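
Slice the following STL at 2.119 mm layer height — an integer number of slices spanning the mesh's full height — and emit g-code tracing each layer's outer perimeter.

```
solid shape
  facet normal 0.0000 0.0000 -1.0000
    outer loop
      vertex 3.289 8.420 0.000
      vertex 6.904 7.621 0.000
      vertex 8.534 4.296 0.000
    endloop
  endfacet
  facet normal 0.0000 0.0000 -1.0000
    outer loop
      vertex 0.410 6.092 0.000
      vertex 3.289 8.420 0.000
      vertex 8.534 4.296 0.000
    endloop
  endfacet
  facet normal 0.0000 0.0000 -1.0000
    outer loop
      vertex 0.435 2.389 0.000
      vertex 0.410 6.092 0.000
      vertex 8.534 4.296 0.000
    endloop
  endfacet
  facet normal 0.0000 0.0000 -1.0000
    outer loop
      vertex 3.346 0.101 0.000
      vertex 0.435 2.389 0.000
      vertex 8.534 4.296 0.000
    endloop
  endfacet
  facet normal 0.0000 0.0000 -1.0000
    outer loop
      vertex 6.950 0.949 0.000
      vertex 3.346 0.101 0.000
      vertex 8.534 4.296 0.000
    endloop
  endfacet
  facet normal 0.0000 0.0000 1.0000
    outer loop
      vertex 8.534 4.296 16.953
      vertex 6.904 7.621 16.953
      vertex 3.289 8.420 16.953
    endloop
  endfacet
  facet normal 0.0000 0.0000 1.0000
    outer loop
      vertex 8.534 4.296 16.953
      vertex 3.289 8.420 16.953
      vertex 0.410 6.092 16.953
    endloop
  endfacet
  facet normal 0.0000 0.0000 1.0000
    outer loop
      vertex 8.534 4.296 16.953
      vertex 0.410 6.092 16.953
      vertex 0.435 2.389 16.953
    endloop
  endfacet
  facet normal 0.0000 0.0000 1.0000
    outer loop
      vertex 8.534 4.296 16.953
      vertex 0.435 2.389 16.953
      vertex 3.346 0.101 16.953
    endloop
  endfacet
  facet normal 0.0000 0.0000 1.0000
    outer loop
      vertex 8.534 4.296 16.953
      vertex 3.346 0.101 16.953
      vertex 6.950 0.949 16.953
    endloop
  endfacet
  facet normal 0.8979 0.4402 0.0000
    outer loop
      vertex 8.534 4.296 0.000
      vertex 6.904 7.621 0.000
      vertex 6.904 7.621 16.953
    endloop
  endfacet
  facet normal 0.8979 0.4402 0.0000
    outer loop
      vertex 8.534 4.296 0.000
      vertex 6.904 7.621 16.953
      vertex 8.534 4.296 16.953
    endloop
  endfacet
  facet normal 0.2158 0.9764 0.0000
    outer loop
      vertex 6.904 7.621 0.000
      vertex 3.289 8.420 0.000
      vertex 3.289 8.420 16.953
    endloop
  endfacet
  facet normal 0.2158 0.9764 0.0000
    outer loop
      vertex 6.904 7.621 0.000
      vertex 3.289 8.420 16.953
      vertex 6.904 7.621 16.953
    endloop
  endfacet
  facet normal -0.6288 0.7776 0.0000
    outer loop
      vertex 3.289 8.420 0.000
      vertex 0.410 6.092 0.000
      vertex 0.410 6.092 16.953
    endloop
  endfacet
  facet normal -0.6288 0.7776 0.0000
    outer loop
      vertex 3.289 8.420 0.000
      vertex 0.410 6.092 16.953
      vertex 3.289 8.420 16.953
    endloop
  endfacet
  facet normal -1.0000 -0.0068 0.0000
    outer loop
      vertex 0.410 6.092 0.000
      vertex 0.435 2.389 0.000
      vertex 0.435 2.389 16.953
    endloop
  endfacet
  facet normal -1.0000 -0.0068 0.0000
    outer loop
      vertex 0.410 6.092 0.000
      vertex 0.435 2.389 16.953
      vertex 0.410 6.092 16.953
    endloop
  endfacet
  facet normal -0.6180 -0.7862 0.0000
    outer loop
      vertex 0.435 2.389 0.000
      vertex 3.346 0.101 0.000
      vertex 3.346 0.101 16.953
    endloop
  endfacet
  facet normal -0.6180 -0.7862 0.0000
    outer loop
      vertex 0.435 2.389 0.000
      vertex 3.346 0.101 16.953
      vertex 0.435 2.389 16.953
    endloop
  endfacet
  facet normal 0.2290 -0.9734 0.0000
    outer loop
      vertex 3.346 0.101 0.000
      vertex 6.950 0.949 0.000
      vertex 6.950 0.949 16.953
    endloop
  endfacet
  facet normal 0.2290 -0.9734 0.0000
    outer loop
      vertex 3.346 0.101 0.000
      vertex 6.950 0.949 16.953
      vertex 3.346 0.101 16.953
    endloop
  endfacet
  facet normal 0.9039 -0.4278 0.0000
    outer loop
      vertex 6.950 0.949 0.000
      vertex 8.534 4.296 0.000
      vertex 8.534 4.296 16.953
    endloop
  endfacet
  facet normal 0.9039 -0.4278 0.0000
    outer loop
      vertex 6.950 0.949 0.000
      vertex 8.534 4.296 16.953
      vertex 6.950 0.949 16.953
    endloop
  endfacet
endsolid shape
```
; perimeter-only toolpath
G21 ; units = mm
G90 ; absolute positioning
G28 ; home
; layer 1
G0 Z2.119
G0 X8.534 Y4.296
G1 X6.904 Y7.621
G1 X3.289 Y8.420
G1 X0.410 Y6.092
G1 X0.435 Y2.389
G1 X3.346 Y0.101
G1 X6.950 Y0.949
G1 X8.534 Y4.296
; layer 2
G0 Z4.238
G0 X8.534 Y4.296
G1 X6.904 Y7.621
G1 X3.289 Y8.420
G1 X0.410 Y6.092
G1 X0.435 Y2.389
G1 X3.346 Y0.101
G1 X6.950 Y0.949
G1 X8.534 Y4.296
; layer 3
G0 Z6.357
G0 X8.534 Y4.296
G1 X6.904 Y7.621
G1 X3.289 Y8.420
G1 X0.410 Y6.092
G1 X0.435 Y2.389
G1 X3.346 Y0.101
G1 X6.950 Y0.949
G1 X8.534 Y4.296
; layer 4
G0 Z8.476
G0 X8.534 Y4.296
G1 X6.904 Y7.621
G1 X3.289 Y8.420
G1 X0.410 Y6.092
G1 X0.435 Y2.389
G1 X3.346 Y0.101
G1 X6.950 Y0.949
G1 X8.534 Y4.296
; layer 5
G0 Z10.596
G0 X8.534 Y4.296
G1 X6.904 Y7.621
G1 X3.289 Y8.420
G1 X0.410 Y6.092
G1 X0.435 Y2.389
G1 X3.346 Y0.101
G1 X6.950 Y0.949
G1 X8.534 Y4.296
; layer 6
G0 Z12.715
G0 X8.534 Y4.296
G1 X6.904 Y7.621
G1 X3.289 Y8.420
G1 X0.410 Y6.092
G1 X0.435 Y2.389
G1 X3.346 Y0.101
G1 X6.950 Y0.949
G1 X8.534 Y4.296
; layer 7
G0 Z14.834
G0 X8.534 Y4.296
G1 X6.904 Y7.621
G1 X3.289 Y8.420
G1 X0.410 Y6.092
G1 X0.435 Y2.389
G1 X3.346 Y0.101
G1 X6.950 Y0.949
G1 X8.534 Y4.296
; layer 8
G0 Z16.953
G0 X8.534 Y4.296
G1 X6.904 Y7.621
G1 X3.289 Y8.420
G1 X0.410 Y6.092
G1 X0.435 Y2.389
G1 X3.346 Y0.101
G1 X6.950 Y0.949
G1 X8.534 Y4.296
M2 ; end

The solid is a regular 7-sided prism (a cylinder approximated with 7 flat sides), circumscribed radius ≈ 4.27 mm, height ≈ 17 mm. Slicing at Δz = 2.119 mm — 8 equal slices spanning the solid's height, so layer i sits at z = i·h/8 — gives 8 non-empty perimeters. Each is a 7-segment closed polygon; G0 lifts to the layer z and rapids to the start vertex, then G1 traces the edges.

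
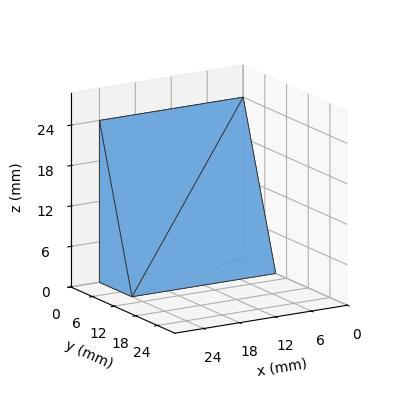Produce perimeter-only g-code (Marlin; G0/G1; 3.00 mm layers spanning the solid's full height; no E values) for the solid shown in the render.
Reading the render: the shape is a wedge (ramp): 24 × 9 mm base, rising to 24 mm along the y=0 edge and sloping linearly to z=0 at y=9 (dimensions read to the nearest mm from the axis ticks). For the g-code, the solid's height is divided into equal slices at the stated Δz and each level perimeter traced with G1 moves after a G0 lift.

; perimeter-only toolpath
G21 ; units = mm
G90 ; absolute positioning
G28 ; home
; layer 1
G0 Z3.00
G0 X0.00 Y0.00
G1 X24.00 Y0.00
G1 X24.00 Y7.88
G1 X0.00 Y7.88
G1 X0.00 Y0.00
; layer 2
G0 Z6.00
G0 X0.00 Y0.00
G1 X24.00 Y0.00
G1 X24.00 Y6.75
G1 X0.00 Y6.75
G1 X0.00 Y0.00
; layer 3
G0 Z9.00
G0 X0.00 Y0.00
G1 X24.00 Y0.00
G1 X24.00 Y5.62
G1 X0.00 Y5.62
G1 X0.00 Y0.00
; layer 4
G0 Z12.00
G0 X0.00 Y0.00
G1 X24.00 Y0.00
G1 X24.00 Y4.50
G1 X0.00 Y4.50
G1 X0.00 Y0.00
; layer 5
G0 Z15.00
G0 X0.00 Y0.00
G1 X24.00 Y0.00
G1 X24.00 Y3.38
G1 X0.00 Y3.38
G1 X0.00 Y0.00
; layer 6
G0 Z18.00
G0 X0.00 Y0.00
G1 X24.00 Y0.00
G1 X24.00 Y2.25
G1 X0.00 Y2.25
G1 X0.00 Y0.00
; layer 7
G0 Z21.00
G0 X0.00 Y0.00
G1 X24.00 Y0.00
G1 X24.00 Y1.12
G1 X0.00 Y1.12
G1 X0.00 Y0.00
M2 ; end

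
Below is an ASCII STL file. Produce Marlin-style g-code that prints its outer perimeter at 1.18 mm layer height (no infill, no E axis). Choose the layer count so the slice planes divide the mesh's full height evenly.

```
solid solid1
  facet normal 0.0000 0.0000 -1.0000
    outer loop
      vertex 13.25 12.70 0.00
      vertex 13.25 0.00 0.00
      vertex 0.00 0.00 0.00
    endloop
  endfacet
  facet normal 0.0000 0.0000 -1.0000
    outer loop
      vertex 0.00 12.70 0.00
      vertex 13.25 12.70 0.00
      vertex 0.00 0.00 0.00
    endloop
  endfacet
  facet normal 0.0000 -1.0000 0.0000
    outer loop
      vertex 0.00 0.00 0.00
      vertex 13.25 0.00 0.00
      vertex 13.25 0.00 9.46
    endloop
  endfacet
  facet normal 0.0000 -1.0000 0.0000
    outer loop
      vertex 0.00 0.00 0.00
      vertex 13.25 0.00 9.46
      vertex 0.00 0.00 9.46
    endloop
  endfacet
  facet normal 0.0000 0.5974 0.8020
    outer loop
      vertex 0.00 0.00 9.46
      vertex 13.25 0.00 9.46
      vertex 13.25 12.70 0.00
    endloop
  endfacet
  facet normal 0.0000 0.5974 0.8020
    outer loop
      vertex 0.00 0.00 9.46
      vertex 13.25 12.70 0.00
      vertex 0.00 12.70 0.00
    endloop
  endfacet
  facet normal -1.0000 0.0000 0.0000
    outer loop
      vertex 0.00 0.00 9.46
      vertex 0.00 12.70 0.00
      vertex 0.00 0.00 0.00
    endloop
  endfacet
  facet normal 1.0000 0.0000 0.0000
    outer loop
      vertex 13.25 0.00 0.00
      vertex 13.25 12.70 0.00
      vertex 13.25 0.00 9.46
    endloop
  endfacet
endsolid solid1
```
; perimeter-only toolpath
G21 ; units = mm
G90 ; absolute positioning
G28 ; home
; layer 1
G0 Z1.18
G0 X0.00 Y0.00
G1 X13.25 Y0.00
G1 X13.25 Y11.11
G1 X0.00 Y11.11
G1 X0.00 Y0.00
; layer 2
G0 Z2.37
G0 X0.00 Y0.00
G1 X13.25 Y0.00
G1 X13.25 Y9.52
G1 X0.00 Y9.52
G1 X0.00 Y0.00
; layer 3
G0 Z3.55
G0 X0.00 Y0.00
G1 X13.25 Y0.00
G1 X13.25 Y7.94
G1 X0.00 Y7.94
G1 X0.00 Y0.00
; layer 4
G0 Z4.73
G0 X0.00 Y0.00
G1 X13.25 Y0.00
G1 X13.25 Y6.35
G1 X0.00 Y6.35
G1 X0.00 Y0.00
; layer 5
G0 Z5.91
G0 X0.00 Y0.00
G1 X13.25 Y0.00
G1 X13.25 Y4.76
G1 X0.00 Y4.76
G1 X0.00 Y0.00
; layer 6
G0 Z7.10
G0 X0.00 Y0.00
G1 X13.25 Y0.00
G1 X13.25 Y3.17
G1 X0.00 Y3.17
G1 X0.00 Y0.00
; layer 7
G0 Z8.28
G0 X0.00 Y0.00
G1 X13.25 Y0.00
G1 X13.25 Y1.59
G1 X0.00 Y1.59
G1 X0.00 Y0.00
M2 ; end

The solid is a wedge (ramp): 13.2 × 12.7 mm base, rising to 9.46 mm along the y=0 edge and sloping linearly to z=0 at y=12.7. Slicing at Δz = 1.18 mm — 8 equal slices spanning the solid's height, so layer i sits at z = i·h/8 — gives 7 non-empty perimeters. Each is a 4-segment closed polygon; G0 lifts to the layer z and rapids to the start vertex, then G1 traces the edges. The cross-section shrinks linearly with z (the slice at the apex is degenerate and omitted).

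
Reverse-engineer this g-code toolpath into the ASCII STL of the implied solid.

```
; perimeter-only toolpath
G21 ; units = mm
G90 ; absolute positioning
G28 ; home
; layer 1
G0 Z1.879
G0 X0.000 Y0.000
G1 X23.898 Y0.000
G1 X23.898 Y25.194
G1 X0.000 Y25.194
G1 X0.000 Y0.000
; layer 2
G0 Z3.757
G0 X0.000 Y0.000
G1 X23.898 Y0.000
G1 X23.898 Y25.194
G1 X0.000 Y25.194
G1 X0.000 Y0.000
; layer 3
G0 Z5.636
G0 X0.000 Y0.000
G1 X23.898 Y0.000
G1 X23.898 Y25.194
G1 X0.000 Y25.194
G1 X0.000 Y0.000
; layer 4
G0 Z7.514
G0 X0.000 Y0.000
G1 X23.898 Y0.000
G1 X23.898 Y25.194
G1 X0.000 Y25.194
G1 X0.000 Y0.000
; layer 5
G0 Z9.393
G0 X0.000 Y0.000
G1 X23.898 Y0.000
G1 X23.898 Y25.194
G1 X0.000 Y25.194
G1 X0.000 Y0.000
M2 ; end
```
solid part
  facet normal 0.0000 0.0000 -1.0000
    outer loop
      vertex 23.898 25.194 0.000
      vertex 23.898 0.000 0.000
      vertex 0.000 0.000 0.000
    endloop
  endfacet
  facet normal 0.0000 0.0000 -1.0000
    outer loop
      vertex 0.000 25.194 0.000
      vertex 23.898 25.194 0.000
      vertex 0.000 0.000 0.000
    endloop
  endfacet
  facet normal 0.0000 0.0000 1.0000
    outer loop
      vertex 0.000 0.000 9.393
      vertex 23.898 0.000 9.393
      vertex 23.898 25.194 9.393
    endloop
  endfacet
  facet normal 0.0000 0.0000 1.0000
    outer loop
      vertex 0.000 0.000 9.393
      vertex 23.898 25.194 9.393
      vertex 0.000 25.194 9.393
    endloop
  endfacet
  facet normal 0.0000 -1.0000 0.0000
    outer loop
      vertex 0.000 0.000 0.000
      vertex 23.898 0.000 0.000
      vertex 23.898 0.000 9.393
    endloop
  endfacet
  facet normal 0.0000 -1.0000 0.0000
    outer loop
      vertex 0.000 0.000 0.000
      vertex 23.898 0.000 9.393
      vertex 0.000 0.000 9.393
    endloop
  endfacet
  facet normal 0.0000 1.0000 0.0000
    outer loop
      vertex 23.898 25.194 9.393
      vertex 23.898 25.194 0.000
      vertex 0.000 25.194 0.000
    endloop
  endfacet
  facet normal 0.0000 1.0000 0.0000
    outer loop
      vertex 0.000 25.194 9.393
      vertex 23.898 25.194 9.393
      vertex 0.000 25.194 0.000
    endloop
  endfacet
  facet normal -1.0000 0.0000 0.0000
    outer loop
      vertex 0.000 25.194 9.393
      vertex 0.000 25.194 0.000
      vertex 0.000 0.000 0.000
    endloop
  endfacet
  facet normal -1.0000 0.0000 0.0000
    outer loop
      vertex 0.000 0.000 9.393
      vertex 0.000 25.194 9.393
      vertex 0.000 0.000 0.000
    endloop
  endfacet
  facet normal 1.0000 0.0000 0.0000
    outer loop
      vertex 23.898 0.000 0.000
      vertex 23.898 25.194 0.000
      vertex 23.898 25.194 9.393
    endloop
  endfacet
  facet normal 1.0000 0.0000 0.0000
    outer loop
      vertex 23.898 0.000 0.000
      vertex 23.898 25.194 9.393
      vertex 23.898 0.000 9.393
    endloop
  endfacet
endsolid part

The G0 Z moves step by Δz≈1.879 mm. Every layer's G1 loop is the same polygon, so the solid is a straight extrusion of it from z=0 to z≈9.39. Closing with flat bottom and top caps and triangulating gives 12 facets — a rectangular box, roughly 23.9 × 25.2 mm footprint and 9.39 mm tall.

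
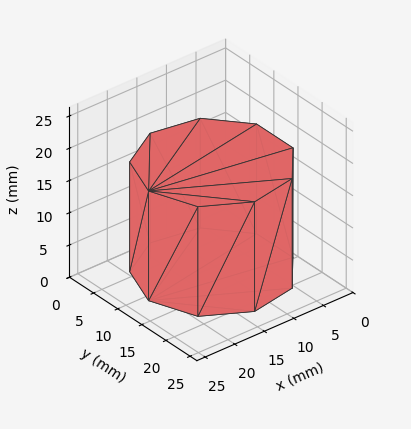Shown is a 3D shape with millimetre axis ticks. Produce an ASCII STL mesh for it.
Reading the render: the shape is a regular 9-sided prism (a cylinder approximated with 9 flat sides), circumscribed radius ≈ 11 mm, height ≈ 17 mm (dimensions read to the nearest mm from the axis ticks). For the STL, each face is triangulated and given an outward normal.

solid part
  facet normal 0.0000 0.0000 -1.0000
    outer loop
      vertex 12.910 21.833 0.000
      vertex 19.426 18.071 0.000
      vertex 22.000 11.000 0.000
    endloop
  endfacet
  facet normal 0.0000 0.0000 -1.0000
    outer loop
      vertex 5.500 20.526 0.000
      vertex 12.910 21.833 0.000
      vertex 22.000 11.000 0.000
    endloop
  endfacet
  facet normal 0.0000 0.0000 -1.0000
    outer loop
      vertex 0.663 14.762 0.000
      vertex 5.500 20.526 0.000
      vertex 22.000 11.000 0.000
    endloop
  endfacet
  facet normal 0.0000 0.0000 -1.0000
    outer loop
      vertex 0.663 7.238 0.000
      vertex 0.663 14.762 0.000
      vertex 22.000 11.000 0.000
    endloop
  endfacet
  facet normal 0.0000 0.0000 -1.0000
    outer loop
      vertex 5.500 1.474 0.000
      vertex 0.663 7.238 0.000
      vertex 22.000 11.000 0.000
    endloop
  endfacet
  facet normal 0.0000 0.0000 -1.0000
    outer loop
      vertex 12.910 0.167 0.000
      vertex 5.500 1.474 0.000
      vertex 22.000 11.000 0.000
    endloop
  endfacet
  facet normal 0.0000 0.0000 -1.0000
    outer loop
      vertex 19.426 3.929 0.000
      vertex 12.910 0.167 0.000
      vertex 22.000 11.000 0.000
    endloop
  endfacet
  facet normal 0.0000 0.0000 1.0000
    outer loop
      vertex 22.000 11.000 17.000
      vertex 19.426 18.071 17.000
      vertex 12.910 21.833 17.000
    endloop
  endfacet
  facet normal 0.0000 0.0000 1.0000
    outer loop
      vertex 22.000 11.000 17.000
      vertex 12.910 21.833 17.000
      vertex 5.500 20.526 17.000
    endloop
  endfacet
  facet normal 0.0000 0.0000 1.0000
    outer loop
      vertex 22.000 11.000 17.000
      vertex 5.500 20.526 17.000
      vertex 0.663 14.762 17.000
    endloop
  endfacet
  facet normal 0.0000 0.0000 1.0000
    outer loop
      vertex 22.000 11.000 17.000
      vertex 0.663 14.762 17.000
      vertex 0.663 7.238 17.000
    endloop
  endfacet
  facet normal 0.0000 0.0000 1.0000
    outer loop
      vertex 22.000 11.000 17.000
      vertex 0.663 7.238 17.000
      vertex 5.500 1.474 17.000
    endloop
  endfacet
  facet normal 0.0000 0.0000 1.0000
    outer loop
      vertex 22.000 11.000 17.000
      vertex 5.500 1.474 17.000
      vertex 12.910 0.167 17.000
    endloop
  endfacet
  facet normal 0.0000 0.0000 1.0000
    outer loop
      vertex 22.000 11.000 17.000
      vertex 12.910 0.167 17.000
      vertex 19.426 3.929 17.000
    endloop
  endfacet
  facet normal 0.9397 0.3421 0.0000
    outer loop
      vertex 22.000 11.000 0.000
      vertex 19.426 18.071 0.000
      vertex 19.426 18.071 17.000
    endloop
  endfacet
  facet normal 0.9397 0.3421 0.0000
    outer loop
      vertex 22.000 11.000 0.000
      vertex 19.426 18.071 17.000
      vertex 22.000 11.000 17.000
    endloop
  endfacet
  facet normal 0.5000 0.8660 0.0000
    outer loop
      vertex 19.426 18.071 0.000
      vertex 12.910 21.833 0.000
      vertex 12.910 21.833 17.000
    endloop
  endfacet
  facet normal 0.5000 0.8660 0.0000
    outer loop
      vertex 19.426 18.071 0.000
      vertex 12.910 21.833 17.000
      vertex 19.426 18.071 17.000
    endloop
  endfacet
  facet normal -0.1737 0.9848 0.0000
    outer loop
      vertex 12.910 21.833 0.000
      vertex 5.500 20.526 0.000
      vertex 5.500 20.526 17.000
    endloop
  endfacet
  facet normal -0.1737 0.9848 0.0000
    outer loop
      vertex 12.910 21.833 0.000
      vertex 5.500 20.526 17.000
      vertex 12.910 21.833 17.000
    endloop
  endfacet
  facet normal -0.7660 0.6428 0.0000
    outer loop
      vertex 5.500 20.526 0.000
      vertex 0.663 14.762 0.000
      vertex 0.663 14.762 17.000
    endloop
  endfacet
  facet normal -0.7660 0.6428 0.0000
    outer loop
      vertex 5.500 20.526 0.000
      vertex 0.663 14.762 17.000
      vertex 5.500 20.526 17.000
    endloop
  endfacet
  facet normal -1.0000 0.0000 0.0000
    outer loop
      vertex 0.663 14.762 0.000
      vertex 0.663 7.238 0.000
      vertex 0.663 7.238 17.000
    endloop
  endfacet
  facet normal -1.0000 0.0000 0.0000
    outer loop
      vertex 0.663 14.762 0.000
      vertex 0.663 7.238 17.000
      vertex 0.663 14.762 17.000
    endloop
  endfacet
  facet normal -0.7660 -0.6428 0.0000
    outer loop
      vertex 0.663 7.238 0.000
      vertex 5.500 1.474 0.000
      vertex 5.500 1.474 17.000
    endloop
  endfacet
  facet normal -0.7660 -0.6428 0.0000
    outer loop
      vertex 0.663 7.238 0.000
      vertex 5.500 1.474 17.000
      vertex 0.663 7.238 17.000
    endloop
  endfacet
  facet normal -0.1737 -0.9848 0.0000
    outer loop
      vertex 5.500 1.474 0.000
      vertex 12.910 0.167 0.000
      vertex 12.910 0.167 17.000
    endloop
  endfacet
  facet normal -0.1737 -0.9848 0.0000
    outer loop
      vertex 5.500 1.474 0.000
      vertex 12.910 0.167 17.000
      vertex 5.500 1.474 17.000
    endloop
  endfacet
  facet normal 0.5000 -0.8660 0.0000
    outer loop
      vertex 12.910 0.167 0.000
      vertex 19.426 3.929 0.000
      vertex 19.426 3.929 17.000
    endloop
  endfacet
  facet normal 0.5000 -0.8660 0.0000
    outer loop
      vertex 12.910 0.167 0.000
      vertex 19.426 3.929 17.000
      vertex 12.910 0.167 17.000
    endloop
  endfacet
  facet normal 0.9397 -0.3421 0.0000
    outer loop
      vertex 19.426 3.929 0.000
      vertex 22.000 11.000 0.000
      vertex 22.000 11.000 17.000
    endloop
  endfacet
  facet normal 0.9397 -0.3421 0.0000
    outer loop
      vertex 19.426 3.929 0.000
      vertex 22.000 11.000 17.000
      vertex 19.426 3.929 17.000
    endloop
  endfacet
endsolid part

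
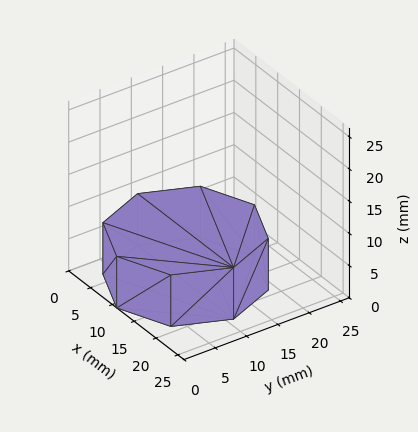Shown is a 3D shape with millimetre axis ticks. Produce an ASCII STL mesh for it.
Reading the render: the shape is a regular 8-sided prism (a cylinder approximated with 8 flat sides), circumscribed radius ≈ 11 mm, height ≈ 8 mm (dimensions read to the nearest mm from the axis ticks). For the STL, each face is triangulated and given an outward normal.

solid part
  facet normal 0.0000 0.0000 -1.0000
    outer loop
      vertex 11.00 22.00 0.00
      vertex 18.78 18.78 0.00
      vertex 22.00 11.00 0.00
    endloop
  endfacet
  facet normal 0.0000 0.0000 -1.0000
    outer loop
      vertex 3.22 18.78 0.00
      vertex 11.00 22.00 0.00
      vertex 22.00 11.00 0.00
    endloop
  endfacet
  facet normal 0.0000 0.0000 -1.0000
    outer loop
      vertex 0.00 11.00 0.00
      vertex 3.22 18.78 0.00
      vertex 22.00 11.00 0.00
    endloop
  endfacet
  facet normal 0.0000 0.0000 -1.0000
    outer loop
      vertex 3.22 3.22 0.00
      vertex 0.00 11.00 0.00
      vertex 22.00 11.00 0.00
    endloop
  endfacet
  facet normal 0.0000 0.0000 -1.0000
    outer loop
      vertex 11.00 0.00 0.00
      vertex 3.22 3.22 0.00
      vertex 22.00 11.00 0.00
    endloop
  endfacet
  facet normal 0.0000 0.0000 -1.0000
    outer loop
      vertex 18.78 3.22 0.00
      vertex 11.00 0.00 0.00
      vertex 22.00 11.00 0.00
    endloop
  endfacet
  facet normal 0.0000 0.0000 1.0000
    outer loop
      vertex 22.00 11.00 8.00
      vertex 18.78 18.78 8.00
      vertex 11.00 22.00 8.00
    endloop
  endfacet
  facet normal 0.0000 0.0000 1.0000
    outer loop
      vertex 22.00 11.00 8.00
      vertex 11.00 22.00 8.00
      vertex 3.22 18.78 8.00
    endloop
  endfacet
  facet normal 0.0000 0.0000 1.0000
    outer loop
      vertex 22.00 11.00 8.00
      vertex 3.22 18.78 8.00
      vertex 0.00 11.00 8.00
    endloop
  endfacet
  facet normal 0.0000 0.0000 1.0000
    outer loop
      vertex 22.00 11.00 8.00
      vertex 0.00 11.00 8.00
      vertex 3.22 3.22 8.00
    endloop
  endfacet
  facet normal 0.0000 0.0000 1.0000
    outer loop
      vertex 22.00 11.00 8.00
      vertex 3.22 3.22 8.00
      vertex 11.00 0.00 8.00
    endloop
  endfacet
  facet normal 0.0000 0.0000 1.0000
    outer loop
      vertex 22.00 11.00 8.00
      vertex 11.00 0.00 8.00
      vertex 18.78 3.22 8.00
    endloop
  endfacet
  facet normal 0.9240 0.3824 0.0000
    outer loop
      vertex 22.00 11.00 0.00
      vertex 18.78 18.78 0.00
      vertex 18.78 18.78 8.00
    endloop
  endfacet
  facet normal 0.9240 0.3824 0.0000
    outer loop
      vertex 22.00 11.00 0.00
      vertex 18.78 18.78 8.00
      vertex 22.00 11.00 8.00
    endloop
  endfacet
  facet normal 0.3824 0.9240 0.0000
    outer loop
      vertex 18.78 18.78 0.00
      vertex 11.00 22.00 0.00
      vertex 11.00 22.00 8.00
    endloop
  endfacet
  facet normal 0.3824 0.9240 0.0000
    outer loop
      vertex 18.78 18.78 0.00
      vertex 11.00 22.00 8.00
      vertex 18.78 18.78 8.00
    endloop
  endfacet
  facet normal -0.3824 0.9240 0.0000
    outer loop
      vertex 11.00 22.00 0.00
      vertex 3.22 18.78 0.00
      vertex 3.22 18.78 8.00
    endloop
  endfacet
  facet normal -0.3824 0.9240 0.0000
    outer loop
      vertex 11.00 22.00 0.00
      vertex 3.22 18.78 8.00
      vertex 11.00 22.00 8.00
    endloop
  endfacet
  facet normal -0.9240 0.3824 0.0000
    outer loop
      vertex 3.22 18.78 0.00
      vertex 0.00 11.00 0.00
      vertex 0.00 11.00 8.00
    endloop
  endfacet
  facet normal -0.9240 0.3824 0.0000
    outer loop
      vertex 3.22 18.78 0.00
      vertex 0.00 11.00 8.00
      vertex 3.22 18.78 8.00
    endloop
  endfacet
  facet normal -0.9240 -0.3824 0.0000
    outer loop
      vertex 0.00 11.00 0.00
      vertex 3.22 3.22 0.00
      vertex 3.22 3.22 8.00
    endloop
  endfacet
  facet normal -0.9240 -0.3824 0.0000
    outer loop
      vertex 0.00 11.00 0.00
      vertex 3.22 3.22 8.00
      vertex 0.00 11.00 8.00
    endloop
  endfacet
  facet normal -0.3824 -0.9240 0.0000
    outer loop
      vertex 3.22 3.22 0.00
      vertex 11.00 0.00 0.00
      vertex 11.00 0.00 8.00
    endloop
  endfacet
  facet normal -0.3824 -0.9240 0.0000
    outer loop
      vertex 3.22 3.22 0.00
      vertex 11.00 0.00 8.00
      vertex 3.22 3.22 8.00
    endloop
  endfacet
  facet normal 0.3824 -0.9240 0.0000
    outer loop
      vertex 11.00 0.00 0.00
      vertex 18.78 3.22 0.00
      vertex 18.78 3.22 8.00
    endloop
  endfacet
  facet normal 0.3824 -0.9240 0.0000
    outer loop
      vertex 11.00 0.00 0.00
      vertex 18.78 3.22 8.00
      vertex 11.00 0.00 8.00
    endloop
  endfacet
  facet normal 0.9240 -0.3824 0.0000
    outer loop
      vertex 18.78 3.22 0.00
      vertex 22.00 11.00 0.00
      vertex 22.00 11.00 8.00
    endloop
  endfacet
  facet normal 0.9240 -0.3824 0.0000
    outer loop
      vertex 18.78 3.22 0.00
      vertex 22.00 11.00 8.00
      vertex 18.78 3.22 8.00
    endloop
  endfacet
endsolid part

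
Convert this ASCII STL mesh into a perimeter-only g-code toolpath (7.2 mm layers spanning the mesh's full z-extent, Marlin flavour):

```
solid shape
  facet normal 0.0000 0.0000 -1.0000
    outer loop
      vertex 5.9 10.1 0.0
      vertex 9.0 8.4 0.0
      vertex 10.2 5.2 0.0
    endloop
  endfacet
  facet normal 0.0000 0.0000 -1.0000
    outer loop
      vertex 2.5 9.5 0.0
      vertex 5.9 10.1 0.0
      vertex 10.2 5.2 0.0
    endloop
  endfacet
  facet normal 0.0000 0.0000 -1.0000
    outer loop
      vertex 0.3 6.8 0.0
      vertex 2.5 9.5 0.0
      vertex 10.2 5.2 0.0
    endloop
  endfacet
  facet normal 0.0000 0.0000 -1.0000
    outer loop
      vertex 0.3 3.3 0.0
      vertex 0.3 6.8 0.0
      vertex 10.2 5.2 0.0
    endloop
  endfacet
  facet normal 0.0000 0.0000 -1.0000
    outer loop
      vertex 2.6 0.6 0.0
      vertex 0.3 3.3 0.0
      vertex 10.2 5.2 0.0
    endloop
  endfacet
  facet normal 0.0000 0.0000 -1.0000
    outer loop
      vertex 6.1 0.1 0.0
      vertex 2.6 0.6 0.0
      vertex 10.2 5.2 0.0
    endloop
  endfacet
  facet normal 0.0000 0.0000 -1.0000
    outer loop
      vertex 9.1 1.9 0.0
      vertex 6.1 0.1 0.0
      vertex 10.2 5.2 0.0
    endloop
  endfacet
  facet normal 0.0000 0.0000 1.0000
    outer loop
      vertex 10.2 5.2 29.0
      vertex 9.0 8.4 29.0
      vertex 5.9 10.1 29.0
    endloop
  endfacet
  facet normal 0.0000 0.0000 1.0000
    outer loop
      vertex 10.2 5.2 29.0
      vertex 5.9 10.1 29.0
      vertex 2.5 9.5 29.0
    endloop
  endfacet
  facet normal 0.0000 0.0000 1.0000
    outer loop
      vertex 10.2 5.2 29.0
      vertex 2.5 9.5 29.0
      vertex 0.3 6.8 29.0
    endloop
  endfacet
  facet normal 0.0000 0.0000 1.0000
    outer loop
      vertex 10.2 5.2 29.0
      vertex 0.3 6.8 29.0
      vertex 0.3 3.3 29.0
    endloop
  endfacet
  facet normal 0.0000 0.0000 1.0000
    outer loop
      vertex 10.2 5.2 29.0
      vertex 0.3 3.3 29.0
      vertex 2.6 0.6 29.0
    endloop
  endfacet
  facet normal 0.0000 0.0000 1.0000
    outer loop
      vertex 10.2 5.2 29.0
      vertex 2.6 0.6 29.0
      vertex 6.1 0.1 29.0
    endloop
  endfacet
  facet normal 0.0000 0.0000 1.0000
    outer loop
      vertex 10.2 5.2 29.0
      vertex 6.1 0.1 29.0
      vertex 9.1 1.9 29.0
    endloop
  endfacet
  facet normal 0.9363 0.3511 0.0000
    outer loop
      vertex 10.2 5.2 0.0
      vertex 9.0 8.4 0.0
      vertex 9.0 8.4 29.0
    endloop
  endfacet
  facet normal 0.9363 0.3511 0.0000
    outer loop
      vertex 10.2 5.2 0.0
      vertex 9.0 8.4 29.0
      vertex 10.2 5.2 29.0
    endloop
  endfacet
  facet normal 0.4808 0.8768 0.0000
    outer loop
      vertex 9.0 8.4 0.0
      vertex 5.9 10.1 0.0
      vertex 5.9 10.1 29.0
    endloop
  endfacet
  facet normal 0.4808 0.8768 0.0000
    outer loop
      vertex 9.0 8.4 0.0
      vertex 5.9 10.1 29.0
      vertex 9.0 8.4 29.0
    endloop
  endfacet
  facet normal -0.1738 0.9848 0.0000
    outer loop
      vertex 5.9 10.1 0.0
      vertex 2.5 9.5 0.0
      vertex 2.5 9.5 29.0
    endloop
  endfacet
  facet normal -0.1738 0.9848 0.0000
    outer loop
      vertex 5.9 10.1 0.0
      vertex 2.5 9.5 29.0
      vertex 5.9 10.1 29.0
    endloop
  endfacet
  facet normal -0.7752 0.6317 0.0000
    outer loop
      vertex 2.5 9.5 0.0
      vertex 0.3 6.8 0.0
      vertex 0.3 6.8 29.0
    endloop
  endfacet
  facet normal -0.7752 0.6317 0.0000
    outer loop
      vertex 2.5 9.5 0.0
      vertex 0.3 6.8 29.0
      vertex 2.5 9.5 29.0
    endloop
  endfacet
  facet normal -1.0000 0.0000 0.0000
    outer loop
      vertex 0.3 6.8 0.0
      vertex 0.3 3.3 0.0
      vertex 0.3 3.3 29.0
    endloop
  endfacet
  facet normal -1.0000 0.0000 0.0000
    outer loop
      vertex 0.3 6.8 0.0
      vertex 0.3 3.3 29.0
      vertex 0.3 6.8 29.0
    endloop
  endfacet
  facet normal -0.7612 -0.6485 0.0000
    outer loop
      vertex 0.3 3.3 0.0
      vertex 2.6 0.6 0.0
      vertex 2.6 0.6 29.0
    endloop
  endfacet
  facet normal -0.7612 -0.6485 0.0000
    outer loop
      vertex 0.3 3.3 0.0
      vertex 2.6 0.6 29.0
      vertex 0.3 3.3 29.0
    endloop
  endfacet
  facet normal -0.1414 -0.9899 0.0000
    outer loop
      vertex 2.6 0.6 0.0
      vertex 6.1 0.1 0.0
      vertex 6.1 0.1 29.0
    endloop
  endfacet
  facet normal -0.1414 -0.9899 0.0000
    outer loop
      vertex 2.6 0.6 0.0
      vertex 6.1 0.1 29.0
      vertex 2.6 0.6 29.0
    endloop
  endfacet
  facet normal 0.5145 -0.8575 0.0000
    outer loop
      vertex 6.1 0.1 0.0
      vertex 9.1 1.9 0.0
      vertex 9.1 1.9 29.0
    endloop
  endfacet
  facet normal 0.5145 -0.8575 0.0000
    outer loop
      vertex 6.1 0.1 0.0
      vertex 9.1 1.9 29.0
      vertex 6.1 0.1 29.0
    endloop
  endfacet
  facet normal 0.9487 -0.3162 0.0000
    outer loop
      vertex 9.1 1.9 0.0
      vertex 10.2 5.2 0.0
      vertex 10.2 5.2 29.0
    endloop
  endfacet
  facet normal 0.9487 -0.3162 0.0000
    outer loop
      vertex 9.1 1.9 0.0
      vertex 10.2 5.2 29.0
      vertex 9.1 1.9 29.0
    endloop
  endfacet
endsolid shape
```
; perimeter-only toolpath
G21 ; units = mm
G90 ; absolute positioning
G28 ; home
; layer 1
G0 Z7.2
G0 X10.2 Y5.2
G1 X9.0 Y8.4
G1 X5.9 Y10.1
G1 X2.5 Y9.5
G1 X0.3 Y6.8
G1 X0.3 Y3.3
G1 X2.6 Y0.6
G1 X6.1 Y0.1
G1 X9.1 Y1.9
G1 X10.2 Y5.2
; layer 2
G0 Z14.5
G0 X10.2 Y5.2
G1 X9.0 Y8.4
G1 X5.9 Y10.1
G1 X2.5 Y9.5
G1 X0.3 Y6.8
G1 X0.3 Y3.3
G1 X2.6 Y0.6
G1 X6.1 Y0.1
G1 X9.1 Y1.9
G1 X10.2 Y5.2
; layer 3
G0 Z21.8
G0 X10.2 Y5.2
G1 X9.0 Y8.4
G1 X5.9 Y10.1
G1 X2.5 Y9.5
G1 X0.3 Y6.8
G1 X0.3 Y3.3
G1 X2.6 Y0.6
G1 X6.1 Y0.1
G1 X9.1 Y1.9
G1 X10.2 Y5.2
; layer 4
G0 Z29.0
G0 X10.2 Y5.2
G1 X9.0 Y8.4
G1 X5.9 Y10.1
G1 X2.5 Y9.5
G1 X0.3 Y6.8
G1 X0.3 Y3.3
G1 X2.6 Y0.6
G1 X6.1 Y0.1
G1 X9.1 Y1.9
G1 X10.2 Y5.2
M2 ; end

The solid is a regular 9-sided prism (a cylinder approximated with 9 flat sides), circumscribed radius ≈ 5.1 mm, height ≈ 29 mm. Slicing at Δz = 7.2 mm — 4 equal slices spanning the solid's height, so layer i sits at z = i·h/4 — gives 4 non-empty perimeters. Each is a 9-segment closed polygon; G0 lifts to the layer z and rapids to the start vertex, then G1 traces the edges.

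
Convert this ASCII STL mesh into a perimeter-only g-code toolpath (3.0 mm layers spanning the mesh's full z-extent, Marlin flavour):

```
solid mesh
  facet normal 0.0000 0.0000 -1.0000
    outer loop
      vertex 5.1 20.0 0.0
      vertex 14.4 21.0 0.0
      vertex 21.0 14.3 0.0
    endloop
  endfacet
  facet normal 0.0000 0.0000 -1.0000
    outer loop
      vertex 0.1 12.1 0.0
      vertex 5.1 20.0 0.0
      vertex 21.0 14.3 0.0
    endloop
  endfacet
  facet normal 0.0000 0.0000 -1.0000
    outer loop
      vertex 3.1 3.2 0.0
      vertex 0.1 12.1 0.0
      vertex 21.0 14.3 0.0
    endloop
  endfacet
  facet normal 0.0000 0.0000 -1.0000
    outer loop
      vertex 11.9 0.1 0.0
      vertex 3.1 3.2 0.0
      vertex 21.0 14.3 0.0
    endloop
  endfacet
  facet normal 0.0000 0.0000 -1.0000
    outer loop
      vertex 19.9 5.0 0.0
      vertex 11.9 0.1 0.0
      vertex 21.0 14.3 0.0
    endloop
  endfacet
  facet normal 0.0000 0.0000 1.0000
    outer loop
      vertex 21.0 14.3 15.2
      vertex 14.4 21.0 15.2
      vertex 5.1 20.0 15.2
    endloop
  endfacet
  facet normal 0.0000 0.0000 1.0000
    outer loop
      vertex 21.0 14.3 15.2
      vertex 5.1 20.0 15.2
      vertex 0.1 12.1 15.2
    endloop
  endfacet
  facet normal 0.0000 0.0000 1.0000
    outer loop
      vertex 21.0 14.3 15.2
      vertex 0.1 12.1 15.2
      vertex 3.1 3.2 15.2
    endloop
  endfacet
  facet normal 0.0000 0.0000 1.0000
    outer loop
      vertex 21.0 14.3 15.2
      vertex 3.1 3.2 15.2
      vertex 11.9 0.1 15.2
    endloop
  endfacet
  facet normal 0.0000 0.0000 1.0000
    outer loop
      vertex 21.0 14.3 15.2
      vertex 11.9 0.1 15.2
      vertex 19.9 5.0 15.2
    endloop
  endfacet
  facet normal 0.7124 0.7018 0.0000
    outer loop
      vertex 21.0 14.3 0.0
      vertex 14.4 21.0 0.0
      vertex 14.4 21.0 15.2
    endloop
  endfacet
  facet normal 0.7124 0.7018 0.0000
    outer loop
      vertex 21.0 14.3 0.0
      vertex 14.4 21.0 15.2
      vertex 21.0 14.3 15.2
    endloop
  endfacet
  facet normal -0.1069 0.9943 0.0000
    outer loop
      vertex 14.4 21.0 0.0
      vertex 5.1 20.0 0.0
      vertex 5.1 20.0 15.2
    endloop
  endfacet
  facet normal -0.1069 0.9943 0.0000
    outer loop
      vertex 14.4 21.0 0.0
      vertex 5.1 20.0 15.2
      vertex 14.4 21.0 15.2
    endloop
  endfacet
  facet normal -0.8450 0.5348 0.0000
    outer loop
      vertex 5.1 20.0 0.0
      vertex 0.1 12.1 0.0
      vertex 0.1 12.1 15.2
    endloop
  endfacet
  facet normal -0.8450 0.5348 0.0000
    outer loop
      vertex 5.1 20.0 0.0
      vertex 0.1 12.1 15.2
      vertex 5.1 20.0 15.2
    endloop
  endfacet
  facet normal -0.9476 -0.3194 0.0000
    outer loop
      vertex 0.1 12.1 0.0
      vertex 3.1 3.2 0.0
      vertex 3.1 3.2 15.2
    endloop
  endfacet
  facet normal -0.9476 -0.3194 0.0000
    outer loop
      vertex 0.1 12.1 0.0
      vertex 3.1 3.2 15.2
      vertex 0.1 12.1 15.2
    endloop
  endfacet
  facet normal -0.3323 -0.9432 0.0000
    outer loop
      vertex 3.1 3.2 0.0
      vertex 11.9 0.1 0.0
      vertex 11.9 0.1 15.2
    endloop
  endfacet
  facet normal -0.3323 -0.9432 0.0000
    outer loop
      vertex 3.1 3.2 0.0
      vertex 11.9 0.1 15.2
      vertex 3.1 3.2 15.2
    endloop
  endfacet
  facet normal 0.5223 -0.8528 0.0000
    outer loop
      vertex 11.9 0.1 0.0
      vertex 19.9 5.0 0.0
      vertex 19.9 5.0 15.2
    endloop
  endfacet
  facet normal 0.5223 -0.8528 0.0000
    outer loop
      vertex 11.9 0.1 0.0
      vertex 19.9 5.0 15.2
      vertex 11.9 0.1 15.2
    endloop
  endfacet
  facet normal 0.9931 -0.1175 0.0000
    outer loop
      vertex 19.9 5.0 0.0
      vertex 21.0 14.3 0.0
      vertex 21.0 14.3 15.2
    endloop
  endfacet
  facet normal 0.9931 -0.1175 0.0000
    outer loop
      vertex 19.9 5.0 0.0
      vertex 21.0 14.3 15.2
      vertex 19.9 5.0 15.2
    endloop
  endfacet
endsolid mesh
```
; perimeter-only toolpath
G21 ; units = mm
G90 ; absolute positioning
G28 ; home
; layer 1
G0 Z3.0
G0 X21.0 Y14.3
G1 X14.4 Y21.0
G1 X5.1 Y20.0
G1 X0.1 Y12.1
G1 X3.1 Y3.2
G1 X11.9 Y0.1
G1 X19.9 Y5.0
G1 X21.0 Y14.3
; layer 2
G0 Z6.1
G0 X21.0 Y14.3
G1 X14.4 Y21.0
G1 X5.1 Y20.0
G1 X0.1 Y12.1
G1 X3.1 Y3.2
G1 X11.9 Y0.1
G1 X19.9 Y5.0
G1 X21.0 Y14.3
; layer 3
G0 Z9.1
G0 X21.0 Y14.3
G1 X14.4 Y21.0
G1 X5.1 Y20.0
G1 X0.1 Y12.1
G1 X3.1 Y3.2
G1 X11.9 Y0.1
G1 X19.9 Y5.0
G1 X21.0 Y14.3
; layer 4
G0 Z12.2
G0 X21.0 Y14.3
G1 X14.4 Y21.0
G1 X5.1 Y20.0
G1 X0.1 Y12.1
G1 X3.1 Y3.2
G1 X11.9 Y0.1
G1 X19.9 Y5.0
G1 X21.0 Y14.3
; layer 5
G0 Z15.2
G0 X21.0 Y14.3
G1 X14.4 Y21.0
G1 X5.1 Y20.0
G1 X0.1 Y12.1
G1 X3.1 Y3.2
G1 X11.9 Y0.1
G1 X19.9 Y5.0
G1 X21.0 Y14.3
M2 ; end

The solid is a regular 7-sided prism (a cylinder approximated with 7 flat sides), circumscribed radius ≈ 10.8 mm, height ≈ 15.2 mm. Slicing at Δz = 3.0 mm — 5 equal slices spanning the solid's height, so layer i sits at z = i·h/5 — gives 5 non-empty perimeters. Each is a 7-segment closed polygon; G0 lifts to the layer z and rapids to the start vertex, then G1 traces the edges.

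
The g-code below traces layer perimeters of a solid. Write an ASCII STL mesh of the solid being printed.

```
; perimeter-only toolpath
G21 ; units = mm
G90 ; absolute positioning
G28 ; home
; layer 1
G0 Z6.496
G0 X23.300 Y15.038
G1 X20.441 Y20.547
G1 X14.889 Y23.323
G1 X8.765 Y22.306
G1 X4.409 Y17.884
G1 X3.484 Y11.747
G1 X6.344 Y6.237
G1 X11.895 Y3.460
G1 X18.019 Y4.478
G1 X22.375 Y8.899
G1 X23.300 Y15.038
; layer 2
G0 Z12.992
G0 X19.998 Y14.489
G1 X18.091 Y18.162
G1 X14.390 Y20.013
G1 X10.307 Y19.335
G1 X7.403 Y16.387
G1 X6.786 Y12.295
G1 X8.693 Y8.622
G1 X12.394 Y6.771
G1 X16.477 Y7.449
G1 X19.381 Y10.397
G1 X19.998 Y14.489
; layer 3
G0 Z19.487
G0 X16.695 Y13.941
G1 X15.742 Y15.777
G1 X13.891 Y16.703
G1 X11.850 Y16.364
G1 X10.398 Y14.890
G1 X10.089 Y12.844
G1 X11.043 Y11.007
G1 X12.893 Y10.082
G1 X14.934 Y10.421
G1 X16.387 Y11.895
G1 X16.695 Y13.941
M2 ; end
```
solid part
  facet normal 0.0000 0.0000 -1.0000
    outer loop
      vertex 15.388 26.634 0.000
      vertex 22.790 22.932 0.000
      vertex 26.603 15.586 0.000
    endloop
  endfacet
  facet normal 0.0000 0.0000 -1.0000
    outer loop
      vertex 7.223 25.278 0.000
      vertex 15.388 26.634 0.000
      vertex 26.603 15.586 0.000
    endloop
  endfacet
  facet normal 0.0000 0.0000 -1.0000
    outer loop
      vertex 1.414 19.382 0.000
      vertex 7.223 25.278 0.000
      vertex 26.603 15.586 0.000
    endloop
  endfacet
  facet normal 0.0000 0.0000 -1.0000
    outer loop
      vertex 0.181 11.198 0.000
      vertex 1.414 19.382 0.000
      vertex 26.603 15.586 0.000
    endloop
  endfacet
  facet normal 0.0000 0.0000 -1.0000
    outer loop
      vertex 3.994 3.852 0.000
      vertex 0.181 11.198 0.000
      vertex 26.603 15.586 0.000
    endloop
  endfacet
  facet normal 0.0000 0.0000 -1.0000
    outer loop
      vertex 11.396 0.150 0.000
      vertex 3.994 3.852 0.000
      vertex 26.603 15.586 0.000
    endloop
  endfacet
  facet normal 0.0000 0.0000 -1.0000
    outer loop
      vertex 19.561 1.506 0.000
      vertex 11.396 0.150 0.000
      vertex 26.603 15.586 0.000
    endloop
  endfacet
  facet normal 0.0000 0.0000 -1.0000
    outer loop
      vertex 25.370 7.402 0.000
      vertex 19.561 1.506 0.000
      vertex 26.603 15.586 0.000
    endloop
  endfacet
  facet normal 0.7970 0.4137 0.4401
    outer loop
      vertex 26.603 15.586 0.000
      vertex 22.790 22.932 0.000
      vertex 13.392 13.392 25.983
    endloop
  endfacet
  facet normal 0.4017 0.8031 0.4401
    outer loop
      vertex 22.790 22.932 0.000
      vertex 15.388 26.634 0.000
      vertex 13.392 13.392 25.983
    endloop
  endfacet
  facet normal -0.1471 0.8858 0.4401
    outer loop
      vertex 15.388 26.634 0.000
      vertex 7.223 25.278 0.000
      vertex 13.392 13.392 25.983
    endloop
  endfacet
  facet normal -0.6396 0.6302 0.4401
    outer loop
      vertex 7.223 25.278 0.000
      vertex 1.414 19.382 0.000
      vertex 13.392 13.392 25.983
    endloop
  endfacet
  facet normal -0.8879 0.1338 0.4402
    outer loop
      vertex 1.414 19.382 0.000
      vertex 0.181 11.198 0.000
      vertex 13.392 13.392 25.983
    endloop
  endfacet
  facet normal -0.7970 -0.4137 0.4401
    outer loop
      vertex 0.181 11.198 0.000
      vertex 3.994 3.852 0.000
      vertex 13.392 13.392 25.983
    endloop
  endfacet
  facet normal -0.4017 -0.8031 0.4401
    outer loop
      vertex 3.994 3.852 0.000
      vertex 11.396 0.150 0.000
      vertex 13.392 13.392 25.983
    endloop
  endfacet
  facet normal 0.1471 -0.8858 0.4401
    outer loop
      vertex 11.396 0.150 0.000
      vertex 19.561 1.506 0.000
      vertex 13.392 13.392 25.983
    endloop
  endfacet
  facet normal 0.6396 -0.6302 0.4401
    outer loop
      vertex 19.561 1.506 0.000
      vertex 25.370 7.402 0.000
      vertex 13.392 13.392 25.983
    endloop
  endfacet
  facet normal 0.8879 -0.1338 0.4402
    outer loop
      vertex 25.370 7.402 0.000
      vertex 26.603 15.586 0.000
      vertex 13.392 13.392 25.983
    endloop
  endfacet
endsolid part

The G0 Z moves step by Δz≈6.496 mm. The G1 loops shrink linearly with z, so the solid tapers from its base footprint up to z≈26. Closing with a flat bottom cap and the tapered top and triangulating gives 18 facets — a regular 10-sided pyramid, base circumscribed radius ≈ 13.4 mm, apex at z ≈ 26 mm.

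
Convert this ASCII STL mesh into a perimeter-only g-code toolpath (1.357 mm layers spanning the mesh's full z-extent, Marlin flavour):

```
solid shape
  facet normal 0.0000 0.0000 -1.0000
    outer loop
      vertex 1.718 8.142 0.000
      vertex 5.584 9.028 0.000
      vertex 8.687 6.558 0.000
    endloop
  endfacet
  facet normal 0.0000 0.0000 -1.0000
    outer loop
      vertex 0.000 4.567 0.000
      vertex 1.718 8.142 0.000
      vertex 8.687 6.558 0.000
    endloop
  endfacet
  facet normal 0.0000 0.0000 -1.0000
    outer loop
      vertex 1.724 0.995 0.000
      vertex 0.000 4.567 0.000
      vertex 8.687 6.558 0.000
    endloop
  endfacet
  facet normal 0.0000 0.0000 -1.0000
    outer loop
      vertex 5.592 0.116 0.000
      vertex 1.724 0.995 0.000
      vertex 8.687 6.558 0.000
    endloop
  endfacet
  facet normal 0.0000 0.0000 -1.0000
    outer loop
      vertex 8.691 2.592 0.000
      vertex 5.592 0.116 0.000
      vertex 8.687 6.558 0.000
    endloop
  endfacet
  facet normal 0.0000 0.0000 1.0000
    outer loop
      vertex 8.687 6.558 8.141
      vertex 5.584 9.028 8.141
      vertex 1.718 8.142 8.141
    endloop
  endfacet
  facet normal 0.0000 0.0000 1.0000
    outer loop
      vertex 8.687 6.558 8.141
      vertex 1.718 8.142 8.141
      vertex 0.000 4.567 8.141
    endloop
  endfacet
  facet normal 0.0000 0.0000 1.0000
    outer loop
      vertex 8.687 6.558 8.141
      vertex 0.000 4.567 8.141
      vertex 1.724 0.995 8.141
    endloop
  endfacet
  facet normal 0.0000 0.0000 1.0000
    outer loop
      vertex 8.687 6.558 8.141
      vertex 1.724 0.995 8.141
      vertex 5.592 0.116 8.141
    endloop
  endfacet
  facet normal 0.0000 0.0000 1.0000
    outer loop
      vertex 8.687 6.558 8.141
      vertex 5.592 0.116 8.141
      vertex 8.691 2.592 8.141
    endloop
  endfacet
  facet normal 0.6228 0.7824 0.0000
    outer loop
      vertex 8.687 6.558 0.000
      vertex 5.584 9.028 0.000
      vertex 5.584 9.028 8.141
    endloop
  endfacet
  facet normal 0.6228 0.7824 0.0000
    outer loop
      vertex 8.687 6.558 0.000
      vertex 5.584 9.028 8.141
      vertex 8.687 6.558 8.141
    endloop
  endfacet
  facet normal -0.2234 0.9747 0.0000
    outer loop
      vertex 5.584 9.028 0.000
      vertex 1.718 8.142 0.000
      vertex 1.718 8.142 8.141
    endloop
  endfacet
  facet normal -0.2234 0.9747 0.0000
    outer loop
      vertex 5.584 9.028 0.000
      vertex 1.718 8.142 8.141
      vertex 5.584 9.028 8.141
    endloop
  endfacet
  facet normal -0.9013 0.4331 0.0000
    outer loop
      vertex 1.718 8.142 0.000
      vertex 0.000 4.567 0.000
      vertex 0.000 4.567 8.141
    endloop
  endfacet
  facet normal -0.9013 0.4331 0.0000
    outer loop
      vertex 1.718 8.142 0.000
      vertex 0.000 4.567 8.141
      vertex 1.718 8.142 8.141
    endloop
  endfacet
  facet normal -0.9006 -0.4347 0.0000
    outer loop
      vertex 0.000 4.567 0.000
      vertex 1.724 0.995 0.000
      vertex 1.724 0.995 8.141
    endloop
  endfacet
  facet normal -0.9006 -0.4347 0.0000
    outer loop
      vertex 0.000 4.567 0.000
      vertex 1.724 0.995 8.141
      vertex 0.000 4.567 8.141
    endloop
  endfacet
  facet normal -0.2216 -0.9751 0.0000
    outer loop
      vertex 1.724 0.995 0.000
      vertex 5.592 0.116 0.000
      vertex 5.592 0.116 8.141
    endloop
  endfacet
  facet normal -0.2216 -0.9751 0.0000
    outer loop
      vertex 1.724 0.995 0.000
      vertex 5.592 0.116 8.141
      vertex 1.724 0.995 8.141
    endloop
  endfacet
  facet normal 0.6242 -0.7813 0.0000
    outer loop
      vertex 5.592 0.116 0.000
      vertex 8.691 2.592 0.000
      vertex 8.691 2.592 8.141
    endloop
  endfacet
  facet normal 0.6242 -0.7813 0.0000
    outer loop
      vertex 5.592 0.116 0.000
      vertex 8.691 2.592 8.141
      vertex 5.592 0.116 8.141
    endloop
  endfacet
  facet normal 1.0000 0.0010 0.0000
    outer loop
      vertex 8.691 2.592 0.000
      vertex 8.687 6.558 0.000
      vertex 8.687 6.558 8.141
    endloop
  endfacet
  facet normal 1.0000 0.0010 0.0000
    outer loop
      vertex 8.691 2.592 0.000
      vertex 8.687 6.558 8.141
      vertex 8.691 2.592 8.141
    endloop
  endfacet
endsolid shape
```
; perimeter-only toolpath
G21 ; units = mm
G90 ; absolute positioning
G28 ; home
; layer 1
G0 Z1.357
G0 X8.687 Y6.558
G1 X5.584 Y9.028
G1 X1.718 Y8.142
G1 X0.000 Y4.567
G1 X1.724 Y0.995
G1 X5.592 Y0.116
G1 X8.691 Y2.592
G1 X8.687 Y6.558
; layer 2
G0 Z2.714
G0 X8.687 Y6.558
G1 X5.584 Y9.028
G1 X1.718 Y8.142
G1 X0.000 Y4.567
G1 X1.724 Y0.995
G1 X5.592 Y0.116
G1 X8.691 Y2.592
G1 X8.687 Y6.558
; layer 3
G0 Z4.071
G0 X8.687 Y6.558
G1 X5.584 Y9.028
G1 X1.718 Y8.142
G1 X0.000 Y4.567
G1 X1.724 Y0.995
G1 X5.592 Y0.116
G1 X8.691 Y2.592
G1 X8.687 Y6.558
; layer 4
G0 Z5.427
G0 X8.687 Y6.558
G1 X5.584 Y9.028
G1 X1.718 Y8.142
G1 X0.000 Y4.567
G1 X1.724 Y0.995
G1 X5.592 Y0.116
G1 X8.691 Y2.592
G1 X8.687 Y6.558
; layer 5
G0 Z6.784
G0 X8.687 Y6.558
G1 X5.584 Y9.028
G1 X1.718 Y8.142
G1 X0.000 Y4.567
G1 X1.724 Y0.995
G1 X5.592 Y0.116
G1 X8.691 Y2.592
G1 X8.687 Y6.558
; layer 6
G0 Z8.141
G0 X8.687 Y6.558
G1 X5.584 Y9.028
G1 X1.718 Y8.142
G1 X0.000 Y4.567
G1 X1.724 Y0.995
G1 X5.592 Y0.116
G1 X8.691 Y2.592
G1 X8.687 Y6.558
M2 ; end

The solid is a regular 7-sided prism (a cylinder approximated with 7 flat sides), circumscribed radius ≈ 4.57 mm, height ≈ 8.14 mm. Slicing at Δz = 1.357 mm — 6 equal slices spanning the solid's height, so layer i sits at z = i·h/6 — gives 6 non-empty perimeters. Each is a 7-segment closed polygon; G0 lifts to the layer z and rapids to the start vertex, then G1 traces the edges.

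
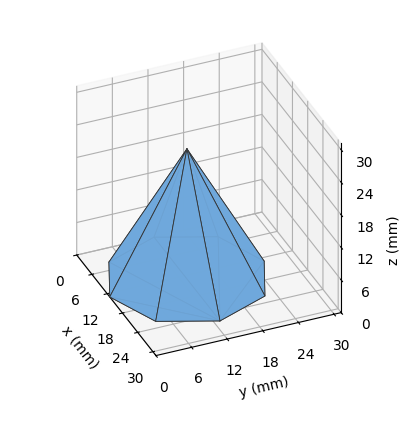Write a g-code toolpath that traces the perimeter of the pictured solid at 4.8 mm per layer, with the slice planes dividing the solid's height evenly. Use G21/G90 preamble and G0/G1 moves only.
Reading the render: the shape is a regular 8-sided pyramid, base circumscribed radius ≈ 13 mm, apex at z ≈ 24 mm (dimensions read to the nearest mm from the axis ticks). For the g-code, the solid's height is divided into equal slices at the stated Δz and each level perimeter traced with G1 moves after a G0 lift.

; perimeter-only toolpath
G21 ; units = mm
G90 ; absolute positioning
G28 ; home
; layer 1
G0 Z4.8
G0 X23.4 Y13.0
G1 X20.4 Y20.4
G1 X13.0 Y23.4
G1 X5.6 Y20.4
G1 X2.6 Y13.0
G1 X5.6 Y5.6
G1 X13.0 Y2.6
G1 X20.4 Y5.6
G1 X23.4 Y13.0
; layer 2
G0 Z9.6
G0 X20.8 Y13.0
G1 X18.5 Y18.5
G1 X13.0 Y20.8
G1 X7.5 Y18.5
G1 X5.2 Y13.0
G1 X7.5 Y7.5
G1 X13.0 Y5.2
G1 X18.5 Y7.5
G1 X20.8 Y13.0
; layer 3
G0 Z14.4
G0 X18.2 Y13.0
G1 X16.7 Y16.7
G1 X13.0 Y18.2
G1 X9.3 Y16.7
G1 X7.8 Y13.0
G1 X9.3 Y9.3
G1 X13.0 Y7.8
G1 X16.7 Y9.3
G1 X18.2 Y13.0
; layer 4
G0 Z19.2
G0 X15.6 Y13.0
G1 X14.8 Y14.8
G1 X13.0 Y15.6
G1 X11.2 Y14.8
G1 X10.4 Y13.0
G1 X11.2 Y11.2
G1 X13.0 Y10.4
G1 X14.8 Y11.2
G1 X15.6 Y13.0
M2 ; end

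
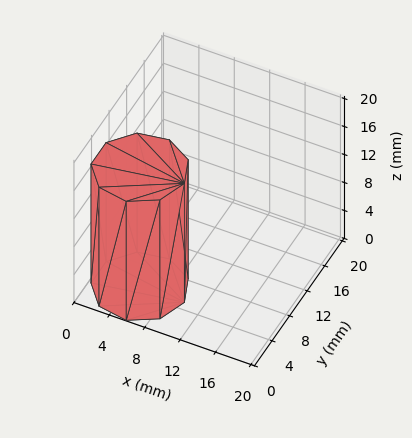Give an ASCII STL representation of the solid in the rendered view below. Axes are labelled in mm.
Reading the render: the shape is a regular 9-sided prism (a cylinder approximated with 9 flat sides), circumscribed radius ≈ 5 mm, height ≈ 17 mm (dimensions read to the nearest mm from the axis ticks). For the STL, each face is triangulated and given an outward normal.

solid part
  facet normal 0.0000 0.0000 -1.0000
    outer loop
      vertex 5.87 9.92 0.00
      vertex 8.83 8.21 0.00
      vertex 10.00 5.00 0.00
    endloop
  endfacet
  facet normal 0.0000 0.0000 -1.0000
    outer loop
      vertex 2.50 9.33 0.00
      vertex 5.87 9.92 0.00
      vertex 10.00 5.00 0.00
    endloop
  endfacet
  facet normal 0.0000 0.0000 -1.0000
    outer loop
      vertex 0.30 6.71 0.00
      vertex 2.50 9.33 0.00
      vertex 10.00 5.00 0.00
    endloop
  endfacet
  facet normal 0.0000 0.0000 -1.0000
    outer loop
      vertex 0.30 3.29 0.00
      vertex 0.30 6.71 0.00
      vertex 10.00 5.00 0.00
    endloop
  endfacet
  facet normal 0.0000 0.0000 -1.0000
    outer loop
      vertex 2.50 0.67 0.00
      vertex 0.30 3.29 0.00
      vertex 10.00 5.00 0.00
    endloop
  endfacet
  facet normal 0.0000 0.0000 -1.0000
    outer loop
      vertex 5.87 0.08 0.00
      vertex 2.50 0.67 0.00
      vertex 10.00 5.00 0.00
    endloop
  endfacet
  facet normal 0.0000 0.0000 -1.0000
    outer loop
      vertex 8.83 1.79 0.00
      vertex 5.87 0.08 0.00
      vertex 10.00 5.00 0.00
    endloop
  endfacet
  facet normal 0.0000 0.0000 1.0000
    outer loop
      vertex 10.00 5.00 17.00
      vertex 8.83 8.21 17.00
      vertex 5.87 9.92 17.00
    endloop
  endfacet
  facet normal 0.0000 0.0000 1.0000
    outer loop
      vertex 10.00 5.00 17.00
      vertex 5.87 9.92 17.00
      vertex 2.50 9.33 17.00
    endloop
  endfacet
  facet normal 0.0000 0.0000 1.0000
    outer loop
      vertex 10.00 5.00 17.00
      vertex 2.50 9.33 17.00
      vertex 0.30 6.71 17.00
    endloop
  endfacet
  facet normal 0.0000 0.0000 1.0000
    outer loop
      vertex 10.00 5.00 17.00
      vertex 0.30 6.71 17.00
      vertex 0.30 3.29 17.00
    endloop
  endfacet
  facet normal 0.0000 0.0000 1.0000
    outer loop
      vertex 10.00 5.00 17.00
      vertex 0.30 3.29 17.00
      vertex 2.50 0.67 17.00
    endloop
  endfacet
  facet normal 0.0000 0.0000 1.0000
    outer loop
      vertex 10.00 5.00 17.00
      vertex 2.50 0.67 17.00
      vertex 5.87 0.08 17.00
    endloop
  endfacet
  facet normal 0.0000 0.0000 1.0000
    outer loop
      vertex 10.00 5.00 17.00
      vertex 5.87 0.08 17.00
      vertex 8.83 1.79 17.00
    endloop
  endfacet
  facet normal 0.9395 0.3424 0.0000
    outer loop
      vertex 10.00 5.00 0.00
      vertex 8.83 8.21 0.00
      vertex 8.83 8.21 17.00
    endloop
  endfacet
  facet normal 0.9395 0.3424 0.0000
    outer loop
      vertex 10.00 5.00 0.00
      vertex 8.83 8.21 17.00
      vertex 10.00 5.00 17.00
    endloop
  endfacet
  facet normal 0.5002 0.8659 0.0000
    outer loop
      vertex 8.83 8.21 0.00
      vertex 5.87 9.92 0.00
      vertex 5.87 9.92 17.00
    endloop
  endfacet
  facet normal 0.5002 0.8659 0.0000
    outer loop
      vertex 8.83 8.21 0.00
      vertex 5.87 9.92 17.00
      vertex 8.83 8.21 17.00
    endloop
  endfacet
  facet normal -0.1725 0.9850 0.0000
    outer loop
      vertex 5.87 9.92 0.00
      vertex 2.50 9.33 0.00
      vertex 2.50 9.33 17.00
    endloop
  endfacet
  facet normal -0.1725 0.9850 0.0000
    outer loop
      vertex 5.87 9.92 0.00
      vertex 2.50 9.33 17.00
      vertex 5.87 9.92 17.00
    endloop
  endfacet
  facet normal -0.7658 0.6431 0.0000
    outer loop
      vertex 2.50 9.33 0.00
      vertex 0.30 6.71 0.00
      vertex 0.30 6.71 17.00
    endloop
  endfacet
  facet normal -0.7658 0.6431 0.0000
    outer loop
      vertex 2.50 9.33 0.00
      vertex 0.30 6.71 17.00
      vertex 2.50 9.33 17.00
    endloop
  endfacet
  facet normal -1.0000 0.0000 0.0000
    outer loop
      vertex 0.30 6.71 0.00
      vertex 0.30 3.29 0.00
      vertex 0.30 3.29 17.00
    endloop
  endfacet
  facet normal -1.0000 0.0000 0.0000
    outer loop
      vertex 0.30 6.71 0.00
      vertex 0.30 3.29 17.00
      vertex 0.30 6.71 17.00
    endloop
  endfacet
  facet normal -0.7658 -0.6431 0.0000
    outer loop
      vertex 0.30 3.29 0.00
      vertex 2.50 0.67 0.00
      vertex 2.50 0.67 17.00
    endloop
  endfacet
  facet normal -0.7658 -0.6431 0.0000
    outer loop
      vertex 0.30 3.29 0.00
      vertex 2.50 0.67 17.00
      vertex 0.30 3.29 17.00
    endloop
  endfacet
  facet normal -0.1725 -0.9850 0.0000
    outer loop
      vertex 2.50 0.67 0.00
      vertex 5.87 0.08 0.00
      vertex 5.87 0.08 17.00
    endloop
  endfacet
  facet normal -0.1725 -0.9850 0.0000
    outer loop
      vertex 2.50 0.67 0.00
      vertex 5.87 0.08 17.00
      vertex 2.50 0.67 17.00
    endloop
  endfacet
  facet normal 0.5002 -0.8659 0.0000
    outer loop
      vertex 5.87 0.08 0.00
      vertex 8.83 1.79 0.00
      vertex 8.83 1.79 17.00
    endloop
  endfacet
  facet normal 0.5002 -0.8659 0.0000
    outer loop
      vertex 5.87 0.08 0.00
      vertex 8.83 1.79 17.00
      vertex 5.87 0.08 17.00
    endloop
  endfacet
  facet normal 0.9395 -0.3424 0.0000
    outer loop
      vertex 8.83 1.79 0.00
      vertex 10.00 5.00 0.00
      vertex 10.00 5.00 17.00
    endloop
  endfacet
  facet normal 0.9395 -0.3424 0.0000
    outer loop
      vertex 8.83 1.79 0.00
      vertex 10.00 5.00 17.00
      vertex 8.83 1.79 17.00
    endloop
  endfacet
endsolid part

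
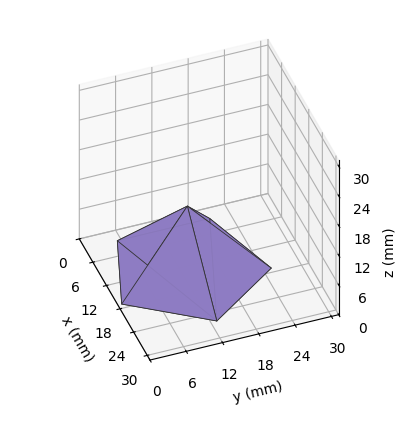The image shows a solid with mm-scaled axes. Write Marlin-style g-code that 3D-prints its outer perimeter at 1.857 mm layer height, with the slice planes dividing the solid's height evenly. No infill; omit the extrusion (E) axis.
Reading the render: the shape is a regular 5-sided pyramid, base circumscribed radius ≈ 13 mm, apex at z ≈ 13 mm (dimensions read to the nearest mm from the axis ticks). For the g-code, the solid's height is divided into equal slices at the stated Δz and each level perimeter traced with G1 moves after a G0 lift.

; perimeter-only toolpath
G21 ; units = mm
G90 ; absolute positioning
G28 ; home
; layer 1
G0 Z1.857
G0 X24.143 Y13.000
G1 X16.443 Y23.598
G1 X3.985 Y19.549
G1 X3.985 Y6.451
G1 X16.443 Y2.402
G1 X24.143 Y13.000
; layer 2
G0 Z3.714
G0 X22.286 Y13.000
G1 X15.869 Y21.831
G1 X5.488 Y18.458
G1 X5.488 Y7.542
G1 X15.869 Y4.169
G1 X22.286 Y13.000
; layer 3
G0 Z5.571
G0 X20.429 Y13.000
G1 X15.295 Y20.065
G1 X6.990 Y17.366
G1 X6.990 Y8.634
G1 X15.295 Y5.935
G1 X20.429 Y13.000
; layer 4
G0 Z7.429
G0 X18.571 Y13.000
G1 X14.722 Y18.299
G1 X8.493 Y16.275
G1 X8.493 Y9.725
G1 X14.722 Y7.701
G1 X18.571 Y13.000
; layer 5
G0 Z9.286
G0 X16.714 Y13.000
G1 X14.148 Y16.533
G1 X9.995 Y15.183
G1 X9.995 Y10.817
G1 X14.148 Y9.467
G1 X16.714 Y13.000
; layer 6
G0 Z11.143
G0 X14.857 Y13.000
G1 X13.574 Y14.766
G1 X11.498 Y14.092
G1 X11.498 Y11.908
G1 X13.574 Y11.234
G1 X14.857 Y13.000
M2 ; end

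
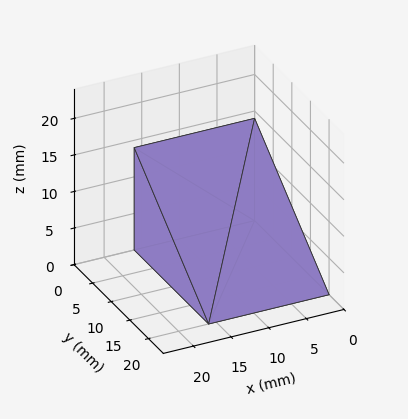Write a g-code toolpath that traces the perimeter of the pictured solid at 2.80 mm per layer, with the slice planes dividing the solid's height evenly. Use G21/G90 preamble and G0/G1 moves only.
Reading the render: the shape is a wedge (ramp): 16 × 20 mm base, rising to 14 mm along the y=0 edge and sloping linearly to z=0 at y=20 (dimensions read to the nearest mm from the axis ticks). For the g-code, the solid's height is divided into equal slices at the stated Δz and each level perimeter traced with G1 moves after a G0 lift.

; perimeter-only toolpath
G21 ; units = mm
G90 ; absolute positioning
G28 ; home
; layer 1
G0 Z2.80
G0 X0.00 Y0.00
G1 X16.00 Y0.00
G1 X16.00 Y16.00
G1 X0.00 Y16.00
G1 X0.00 Y0.00
; layer 2
G0 Z5.60
G0 X0.00 Y0.00
G1 X16.00 Y0.00
G1 X16.00 Y12.00
G1 X0.00 Y12.00
G1 X0.00 Y0.00
; layer 3
G0 Z8.40
G0 X0.00 Y0.00
G1 X16.00 Y0.00
G1 X16.00 Y8.00
G1 X0.00 Y8.00
G1 X0.00 Y0.00
; layer 4
G0 Z11.20
G0 X0.00 Y0.00
G1 X16.00 Y0.00
G1 X16.00 Y4.00
G1 X0.00 Y4.00
G1 X0.00 Y0.00
M2 ; end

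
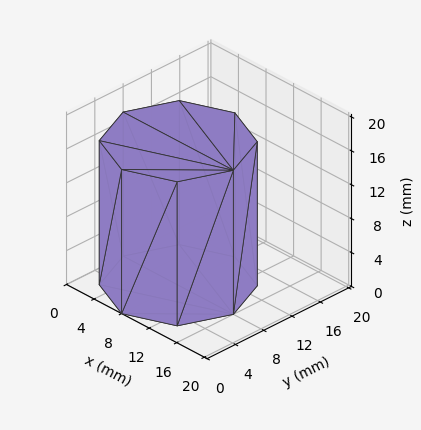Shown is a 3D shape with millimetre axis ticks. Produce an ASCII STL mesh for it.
Reading the render: the shape is a regular 8-sided prism (a cylinder approximated with 8 flat sides), circumscribed radius ≈ 8 mm, height ≈ 17 mm (dimensions read to the nearest mm from the axis ticks). For the STL, each face is triangulated and given an outward normal.

solid part
  facet normal 0.0000 0.0000 -1.0000
    outer loop
      vertex 8.000 16.000 0.000
      vertex 13.657 13.657 0.000
      vertex 16.000 8.000 0.000
    endloop
  endfacet
  facet normal 0.0000 0.0000 -1.0000
    outer loop
      vertex 2.343 13.657 0.000
      vertex 8.000 16.000 0.000
      vertex 16.000 8.000 0.000
    endloop
  endfacet
  facet normal 0.0000 0.0000 -1.0000
    outer loop
      vertex 0.000 8.000 0.000
      vertex 2.343 13.657 0.000
      vertex 16.000 8.000 0.000
    endloop
  endfacet
  facet normal 0.0000 0.0000 -1.0000
    outer loop
      vertex 2.343 2.343 0.000
      vertex 0.000 8.000 0.000
      vertex 16.000 8.000 0.000
    endloop
  endfacet
  facet normal 0.0000 0.0000 -1.0000
    outer loop
      vertex 8.000 0.000 0.000
      vertex 2.343 2.343 0.000
      vertex 16.000 8.000 0.000
    endloop
  endfacet
  facet normal 0.0000 0.0000 -1.0000
    outer loop
      vertex 13.657 2.343 0.000
      vertex 8.000 0.000 0.000
      vertex 16.000 8.000 0.000
    endloop
  endfacet
  facet normal 0.0000 0.0000 1.0000
    outer loop
      vertex 16.000 8.000 17.000
      vertex 13.657 13.657 17.000
      vertex 8.000 16.000 17.000
    endloop
  endfacet
  facet normal 0.0000 0.0000 1.0000
    outer loop
      vertex 16.000 8.000 17.000
      vertex 8.000 16.000 17.000
      vertex 2.343 13.657 17.000
    endloop
  endfacet
  facet normal 0.0000 0.0000 1.0000
    outer loop
      vertex 16.000 8.000 17.000
      vertex 2.343 13.657 17.000
      vertex 0.000 8.000 17.000
    endloop
  endfacet
  facet normal 0.0000 0.0000 1.0000
    outer loop
      vertex 16.000 8.000 17.000
      vertex 0.000 8.000 17.000
      vertex 2.343 2.343 17.000
    endloop
  endfacet
  facet normal 0.0000 0.0000 1.0000
    outer loop
      vertex 16.000 8.000 17.000
      vertex 2.343 2.343 17.000
      vertex 8.000 0.000 17.000
    endloop
  endfacet
  facet normal 0.0000 0.0000 1.0000
    outer loop
      vertex 16.000 8.000 17.000
      vertex 8.000 0.000 17.000
      vertex 13.657 2.343 17.000
    endloop
  endfacet
  facet normal 0.9239 0.3827 0.0000
    outer loop
      vertex 16.000 8.000 0.000
      vertex 13.657 13.657 0.000
      vertex 13.657 13.657 17.000
    endloop
  endfacet
  facet normal 0.9239 0.3827 0.0000
    outer loop
      vertex 16.000 8.000 0.000
      vertex 13.657 13.657 17.000
      vertex 16.000 8.000 17.000
    endloop
  endfacet
  facet normal 0.3827 0.9239 0.0000
    outer loop
      vertex 13.657 13.657 0.000
      vertex 8.000 16.000 0.000
      vertex 8.000 16.000 17.000
    endloop
  endfacet
  facet normal 0.3827 0.9239 0.0000
    outer loop
      vertex 13.657 13.657 0.000
      vertex 8.000 16.000 17.000
      vertex 13.657 13.657 17.000
    endloop
  endfacet
  facet normal -0.3827 0.9239 0.0000
    outer loop
      vertex 8.000 16.000 0.000
      vertex 2.343 13.657 0.000
      vertex 2.343 13.657 17.000
    endloop
  endfacet
  facet normal -0.3827 0.9239 0.0000
    outer loop
      vertex 8.000 16.000 0.000
      vertex 2.343 13.657 17.000
      vertex 8.000 16.000 17.000
    endloop
  endfacet
  facet normal -0.9239 0.3827 0.0000
    outer loop
      vertex 2.343 13.657 0.000
      vertex 0.000 8.000 0.000
      vertex 0.000 8.000 17.000
    endloop
  endfacet
  facet normal -0.9239 0.3827 0.0000
    outer loop
      vertex 2.343 13.657 0.000
      vertex 0.000 8.000 17.000
      vertex 2.343 13.657 17.000
    endloop
  endfacet
  facet normal -0.9239 -0.3827 0.0000
    outer loop
      vertex 0.000 8.000 0.000
      vertex 2.343 2.343 0.000
      vertex 2.343 2.343 17.000
    endloop
  endfacet
  facet normal -0.9239 -0.3827 0.0000
    outer loop
      vertex 0.000 8.000 0.000
      vertex 2.343 2.343 17.000
      vertex 0.000 8.000 17.000
    endloop
  endfacet
  facet normal -0.3827 -0.9239 0.0000
    outer loop
      vertex 2.343 2.343 0.000
      vertex 8.000 0.000 0.000
      vertex 8.000 0.000 17.000
    endloop
  endfacet
  facet normal -0.3827 -0.9239 0.0000
    outer loop
      vertex 2.343 2.343 0.000
      vertex 8.000 0.000 17.000
      vertex 2.343 2.343 17.000
    endloop
  endfacet
  facet normal 0.3827 -0.9239 0.0000
    outer loop
      vertex 8.000 0.000 0.000
      vertex 13.657 2.343 0.000
      vertex 13.657 2.343 17.000
    endloop
  endfacet
  facet normal 0.3827 -0.9239 0.0000
    outer loop
      vertex 8.000 0.000 0.000
      vertex 13.657 2.343 17.000
      vertex 8.000 0.000 17.000
    endloop
  endfacet
  facet normal 0.9239 -0.3827 0.0000
    outer loop
      vertex 13.657 2.343 0.000
      vertex 16.000 8.000 0.000
      vertex 16.000 8.000 17.000
    endloop
  endfacet
  facet normal 0.9239 -0.3827 0.0000
    outer loop
      vertex 13.657 2.343 0.000
      vertex 16.000 8.000 17.000
      vertex 13.657 2.343 17.000
    endloop
  endfacet
endsolid part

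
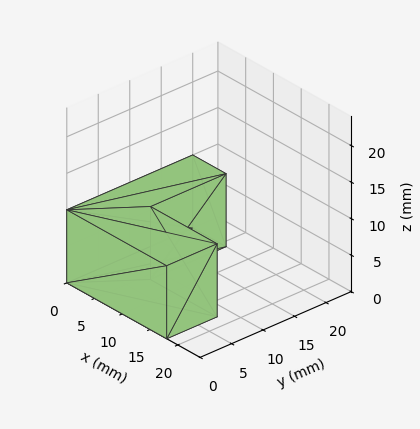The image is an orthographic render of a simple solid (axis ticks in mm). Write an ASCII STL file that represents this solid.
Reading the render: the shape is an L-shaped prism: outer 18 × 20 mm, arm thicknesses ≈ 8 mm (horizontal) and 6 mm (vertical), extruded 10 mm in z (dimensions read to the nearest mm from the axis ticks). For the STL, each face is triangulated and given an outward normal.

solid part
  facet normal 0.0000 0.0000 -1.0000
    outer loop
      vertex 18.0 8.0 0.0
      vertex 18.0 0.0 0.0
      vertex 0.0 0.0 0.0
    endloop
  endfacet
  facet normal 0.0000 0.0000 -1.0000
    outer loop
      vertex 6.0 8.0 0.0
      vertex 18.0 8.0 0.0
      vertex 0.0 0.0 0.0
    endloop
  endfacet
  facet normal 0.0000 0.0000 -1.0000
    outer loop
      vertex 6.0 20.0 0.0
      vertex 6.0 8.0 0.0
      vertex 0.0 0.0 0.0
    endloop
  endfacet
  facet normal 0.0000 0.0000 -1.0000
    outer loop
      vertex 0.0 20.0 0.0
      vertex 6.0 20.0 0.0
      vertex 0.0 0.0 0.0
    endloop
  endfacet
  facet normal 0.0000 0.0000 1.0000
    outer loop
      vertex 0.0 0.0 10.0
      vertex 18.0 0.0 10.0
      vertex 18.0 8.0 10.0
    endloop
  endfacet
  facet normal 0.0000 0.0000 1.0000
    outer loop
      vertex 0.0 0.0 10.0
      vertex 18.0 8.0 10.0
      vertex 6.0 8.0 10.0
    endloop
  endfacet
  facet normal 0.0000 0.0000 1.0000
    outer loop
      vertex 0.0 0.0 10.0
      vertex 6.0 8.0 10.0
      vertex 6.0 20.0 10.0
    endloop
  endfacet
  facet normal 0.0000 0.0000 1.0000
    outer loop
      vertex 0.0 0.0 10.0
      vertex 6.0 20.0 10.0
      vertex 0.0 20.0 10.0
    endloop
  endfacet
  facet normal 0.0000 -1.0000 0.0000
    outer loop
      vertex 0.0 0.0 0.0
      vertex 18.0 0.0 0.0
      vertex 18.0 0.0 10.0
    endloop
  endfacet
  facet normal 0.0000 -1.0000 0.0000
    outer loop
      vertex 0.0 0.0 0.0
      vertex 18.0 0.0 10.0
      vertex 0.0 0.0 10.0
    endloop
  endfacet
  facet normal 1.0000 0.0000 0.0000
    outer loop
      vertex 18.0 0.0 0.0
      vertex 18.0 8.0 0.0
      vertex 18.0 8.0 10.0
    endloop
  endfacet
  facet normal 1.0000 0.0000 0.0000
    outer loop
      vertex 18.0 0.0 0.0
      vertex 18.0 8.0 10.0
      vertex 18.0 0.0 10.0
    endloop
  endfacet
  facet normal 0.0000 1.0000 0.0000
    outer loop
      vertex 18.0 8.0 0.0
      vertex 6.0 8.0 0.0
      vertex 6.0 8.0 10.0
    endloop
  endfacet
  facet normal 0.0000 1.0000 0.0000
    outer loop
      vertex 18.0 8.0 0.0
      vertex 6.0 8.0 10.0
      vertex 18.0 8.0 10.0
    endloop
  endfacet
  facet normal 1.0000 0.0000 0.0000
    outer loop
      vertex 6.0 8.0 0.0
      vertex 6.0 20.0 0.0
      vertex 6.0 20.0 10.0
    endloop
  endfacet
  facet normal 1.0000 0.0000 0.0000
    outer loop
      vertex 6.0 8.0 0.0
      vertex 6.0 20.0 10.0
      vertex 6.0 8.0 10.0
    endloop
  endfacet
  facet normal 0.0000 1.0000 0.0000
    outer loop
      vertex 6.0 20.0 0.0
      vertex 0.0 20.0 0.0
      vertex 0.0 20.0 10.0
    endloop
  endfacet
  facet normal 0.0000 1.0000 0.0000
    outer loop
      vertex 6.0 20.0 0.0
      vertex 0.0 20.0 10.0
      vertex 6.0 20.0 10.0
    endloop
  endfacet
  facet normal -1.0000 0.0000 0.0000
    outer loop
      vertex 0.0 20.0 0.0
      vertex 0.0 0.0 0.0
      vertex 0.0 0.0 10.0
    endloop
  endfacet
  facet normal -1.0000 0.0000 0.0000
    outer loop
      vertex 0.0 20.0 0.0
      vertex 0.0 0.0 10.0
      vertex 0.0 20.0 10.0
    endloop
  endfacet
endsolid part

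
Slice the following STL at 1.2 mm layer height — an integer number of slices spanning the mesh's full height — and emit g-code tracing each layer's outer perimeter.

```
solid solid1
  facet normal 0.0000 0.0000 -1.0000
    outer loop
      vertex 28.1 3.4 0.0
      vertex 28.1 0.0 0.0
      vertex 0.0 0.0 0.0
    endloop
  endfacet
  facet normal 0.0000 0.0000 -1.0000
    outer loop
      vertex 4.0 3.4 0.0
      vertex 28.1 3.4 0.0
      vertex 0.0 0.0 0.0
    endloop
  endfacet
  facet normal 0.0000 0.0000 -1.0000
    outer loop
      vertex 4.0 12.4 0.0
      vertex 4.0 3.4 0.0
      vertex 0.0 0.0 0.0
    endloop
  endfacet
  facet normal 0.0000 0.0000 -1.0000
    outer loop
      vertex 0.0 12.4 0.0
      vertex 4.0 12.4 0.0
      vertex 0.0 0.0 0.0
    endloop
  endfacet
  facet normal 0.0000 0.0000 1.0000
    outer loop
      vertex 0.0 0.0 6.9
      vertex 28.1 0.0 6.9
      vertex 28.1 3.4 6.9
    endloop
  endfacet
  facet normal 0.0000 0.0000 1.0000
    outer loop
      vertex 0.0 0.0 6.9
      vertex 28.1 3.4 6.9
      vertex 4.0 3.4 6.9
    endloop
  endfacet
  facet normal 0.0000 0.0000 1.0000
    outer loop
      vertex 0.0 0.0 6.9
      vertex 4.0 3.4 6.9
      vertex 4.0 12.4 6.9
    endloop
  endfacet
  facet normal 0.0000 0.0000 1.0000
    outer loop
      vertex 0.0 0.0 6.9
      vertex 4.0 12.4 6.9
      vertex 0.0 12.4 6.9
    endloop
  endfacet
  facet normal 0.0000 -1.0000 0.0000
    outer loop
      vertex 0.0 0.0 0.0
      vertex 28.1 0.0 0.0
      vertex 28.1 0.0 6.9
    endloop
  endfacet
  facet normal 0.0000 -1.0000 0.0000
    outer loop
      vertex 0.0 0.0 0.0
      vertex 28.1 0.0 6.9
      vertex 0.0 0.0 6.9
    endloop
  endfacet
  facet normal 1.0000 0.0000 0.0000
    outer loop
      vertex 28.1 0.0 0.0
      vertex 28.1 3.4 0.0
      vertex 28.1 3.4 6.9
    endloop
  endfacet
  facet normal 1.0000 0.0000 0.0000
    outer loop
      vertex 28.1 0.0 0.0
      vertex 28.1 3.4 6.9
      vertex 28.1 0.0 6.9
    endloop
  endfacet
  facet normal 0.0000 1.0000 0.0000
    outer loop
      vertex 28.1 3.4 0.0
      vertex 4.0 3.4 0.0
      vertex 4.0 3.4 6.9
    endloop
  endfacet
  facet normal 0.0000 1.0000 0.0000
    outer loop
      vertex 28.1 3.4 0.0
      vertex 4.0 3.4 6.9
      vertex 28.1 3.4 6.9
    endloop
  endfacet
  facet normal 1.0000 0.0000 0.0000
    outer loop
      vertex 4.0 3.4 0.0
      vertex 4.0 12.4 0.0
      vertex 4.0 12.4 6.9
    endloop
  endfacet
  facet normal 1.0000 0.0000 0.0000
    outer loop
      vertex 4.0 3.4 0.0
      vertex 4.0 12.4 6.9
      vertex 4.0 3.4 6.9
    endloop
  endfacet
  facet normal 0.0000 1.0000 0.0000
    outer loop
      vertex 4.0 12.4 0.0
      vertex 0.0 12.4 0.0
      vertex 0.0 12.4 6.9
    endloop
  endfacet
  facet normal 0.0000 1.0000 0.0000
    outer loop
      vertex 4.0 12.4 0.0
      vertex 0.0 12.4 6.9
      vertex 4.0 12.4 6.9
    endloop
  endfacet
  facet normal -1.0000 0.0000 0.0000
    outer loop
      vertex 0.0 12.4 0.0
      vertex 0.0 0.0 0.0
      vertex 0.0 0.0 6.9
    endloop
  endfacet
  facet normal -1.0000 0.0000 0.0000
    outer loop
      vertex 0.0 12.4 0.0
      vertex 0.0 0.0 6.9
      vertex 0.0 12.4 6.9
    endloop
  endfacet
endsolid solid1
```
; perimeter-only toolpath
G21 ; units = mm
G90 ; absolute positioning
G28 ; home
; layer 1
G0 Z1.2
G0 X0.0 Y0.0
G1 X28.1 Y0.0
G1 X28.1 Y3.4
G1 X4.0 Y3.4
G1 X4.0 Y12.4
G1 X0.0 Y12.4
G1 X0.0 Y0.0
; layer 2
G0 Z2.3
G0 X0.0 Y0.0
G1 X28.1 Y0.0
G1 X28.1 Y3.4
G1 X4.0 Y3.4
G1 X4.0 Y12.4
G1 X0.0 Y12.4
G1 X0.0 Y0.0
; layer 3
G0 Z3.5
G0 X0.0 Y0.0
G1 X28.1 Y0.0
G1 X28.1 Y3.4
G1 X4.0 Y3.4
G1 X4.0 Y12.4
G1 X0.0 Y12.4
G1 X0.0 Y0.0
; layer 4
G0 Z4.6
G0 X0.0 Y0.0
G1 X28.1 Y0.0
G1 X28.1 Y3.4
G1 X4.0 Y3.4
G1 X4.0 Y12.4
G1 X0.0 Y12.4
G1 X0.0 Y0.0
; layer 5
G0 Z5.8
G0 X0.0 Y0.0
G1 X28.1 Y0.0
G1 X28.1 Y3.4
G1 X4.0 Y3.4
G1 X4.0 Y12.4
G1 X0.0 Y12.4
G1 X0.0 Y0.0
; layer 6
G0 Z6.9
G0 X0.0 Y0.0
G1 X28.1 Y0.0
G1 X28.1 Y3.4
G1 X4.0 Y3.4
G1 X4.0 Y12.4
G1 X0.0 Y12.4
G1 X0.0 Y0.0
M2 ; end

The solid is an L-shaped prism: outer 28.1 × 12.4 mm, arm thicknesses ≈ 3.4 mm (horizontal) and 4 mm (vertical), extruded 6.9 mm in z. Slicing at Δz = 1.2 mm — 6 equal slices spanning the solid's height, so layer i sits at z = i·h/6 — gives 6 non-empty perimeters. Each is a 6-segment closed polygon; G0 lifts to the layer z and rapids to the start vertex, then G1 traces the edges.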